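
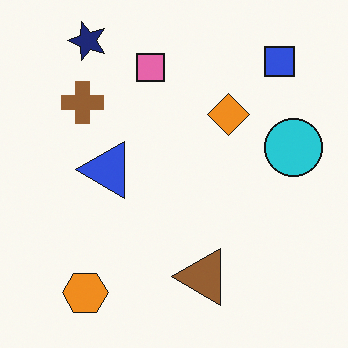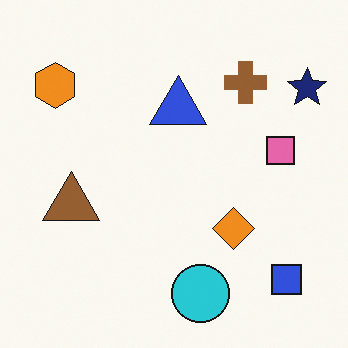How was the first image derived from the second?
Rotated 90° counter-clockwise.

The navy star sits in the top-right of the second image and the top-left of the first — consistent with a whole-image 90° counter-clockwise rotation.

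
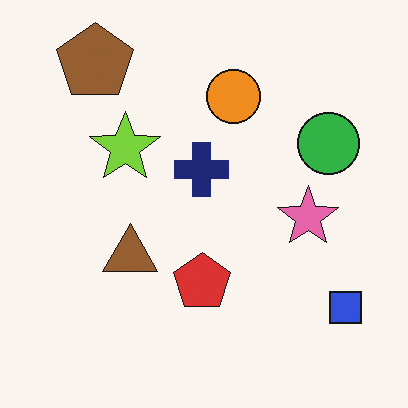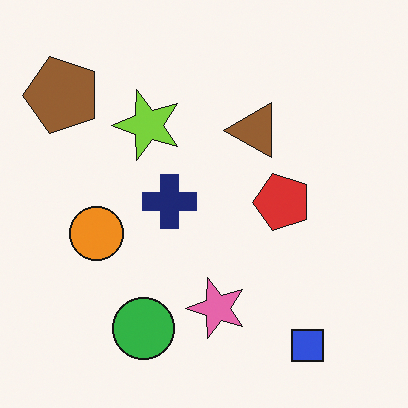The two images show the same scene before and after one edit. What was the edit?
Transposed (reflected across the top-left ↔ bottom-right diagonal).

Shapes have swapped their row and column positions — what was in the top-right is now in the bottom-left — a diagonal reflection.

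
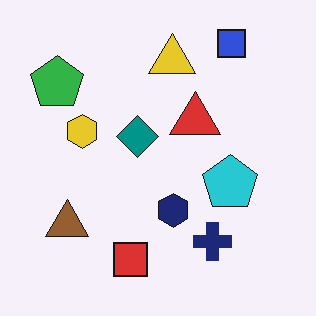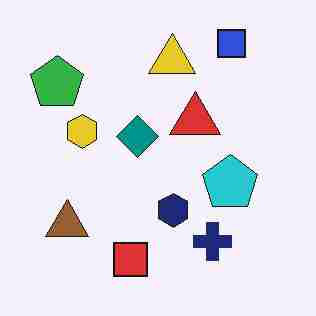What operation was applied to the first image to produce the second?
Heavily JPEG-compressed with obvious blocking artifacts.

Blocky 8×8 compression artifacts appear around shape edges and the flat background shows ringing — characteristic JPEG degradation.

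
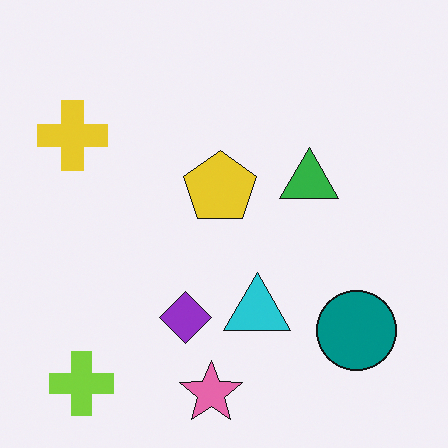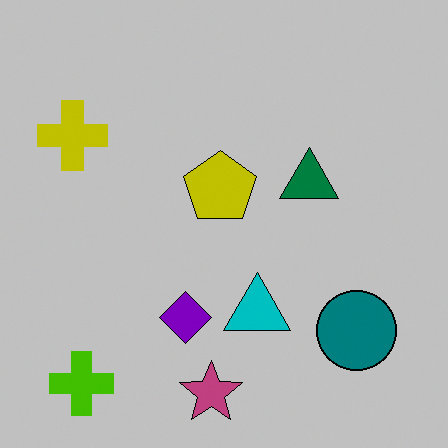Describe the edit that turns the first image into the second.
It was heavily posterized to just a handful of flat colors.

Each flat color has snapped to a coarser quantized level — most visibly, the near-white background has dropped to a flat grey.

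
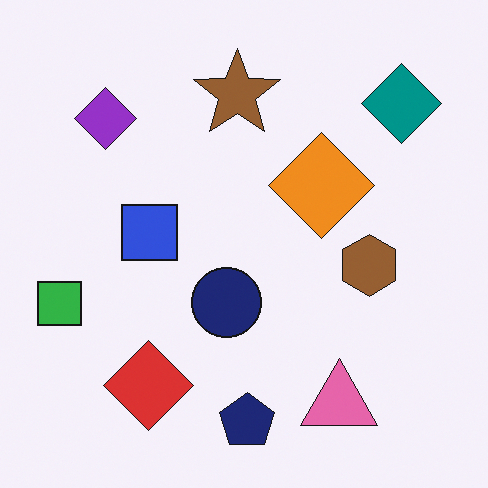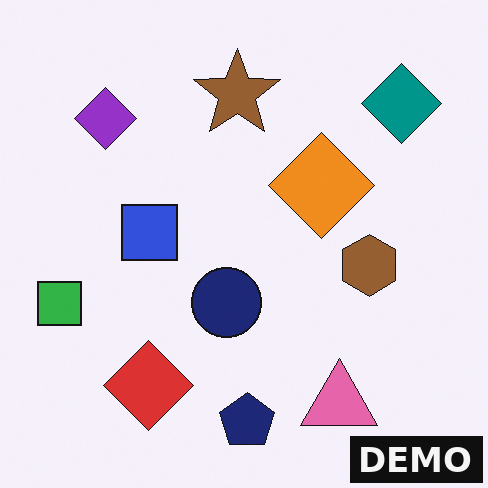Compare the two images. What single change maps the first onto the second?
The transformation is: watermarked with the text "DEMO" in the lower-right corner.

A dark label reading "DEMO" appears in the lower-right corner.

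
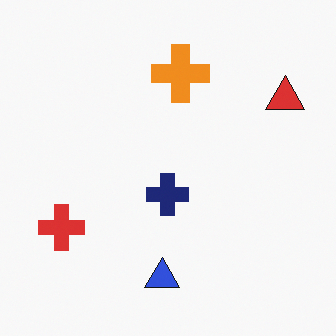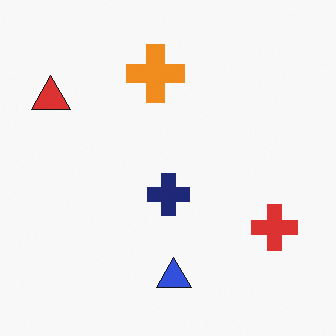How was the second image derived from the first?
The second image is the first flipped horizontally (left ↔ right).

The red triangle is in the top-right of the first image and the top-left of the second — shapes on opposite sides of the vertical midline have swapped in a mirror flip.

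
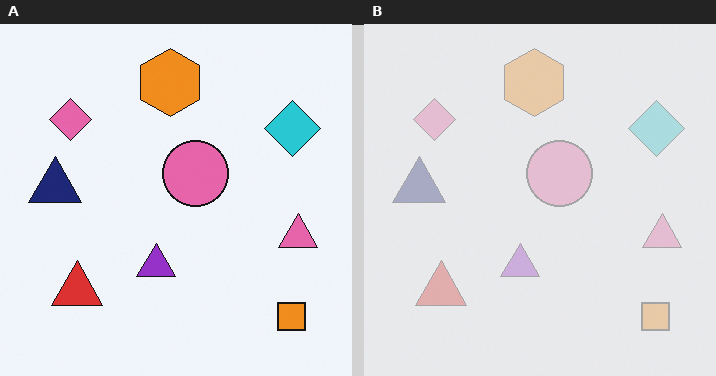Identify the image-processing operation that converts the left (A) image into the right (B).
The right (B) image is the left (A) given much lower contrast.

Tones are pushed toward mid-grey across the whole image — a global contrast change.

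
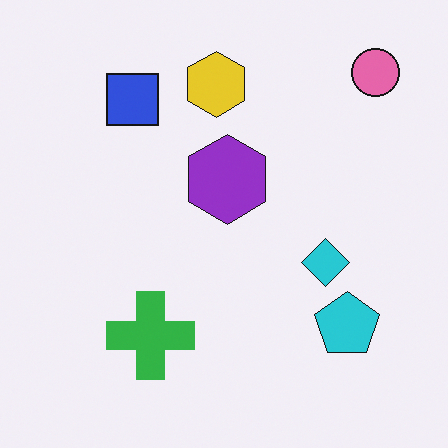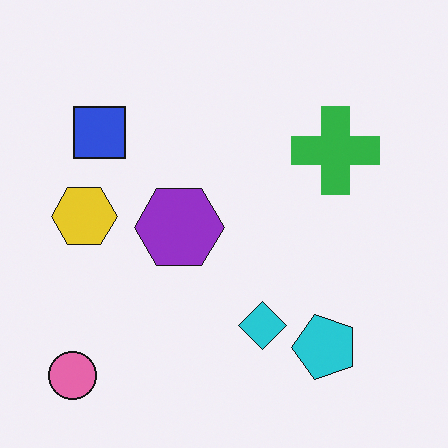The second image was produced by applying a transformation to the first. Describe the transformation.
Transposed (reflected across the top-left ↔ bottom-right diagonal).

Shapes have swapped their row and column positions — what was in the top-right is now in the bottom-left — a diagonal reflection.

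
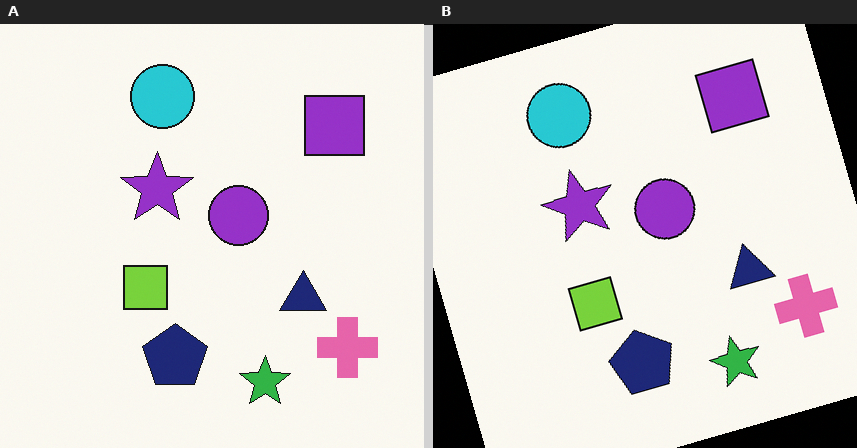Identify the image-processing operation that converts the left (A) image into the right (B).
It was rotated counter-clockwise by a clearly visible amount.

Every shape is tilted by the same angle and the image corners show triangular fill wedges — a whole-image rotation by a non-right angle.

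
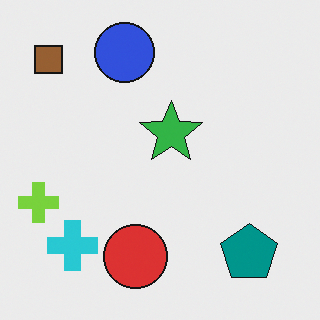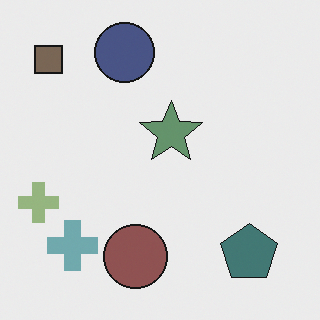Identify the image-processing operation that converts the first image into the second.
This is the original image made much more muted (saturation change).

All colors are more muted and greyish — a global saturation change.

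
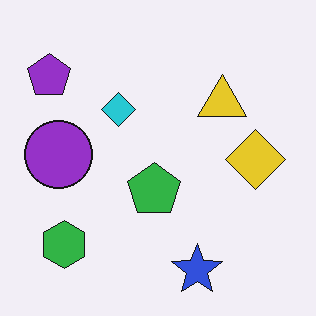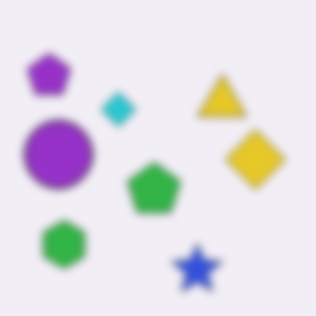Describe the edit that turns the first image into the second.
The second image is the first moderately blurred.

Shape edges and outlines are uniformly softened across the whole image.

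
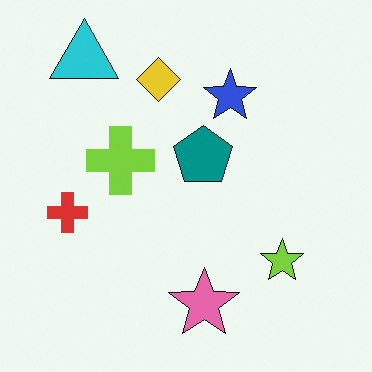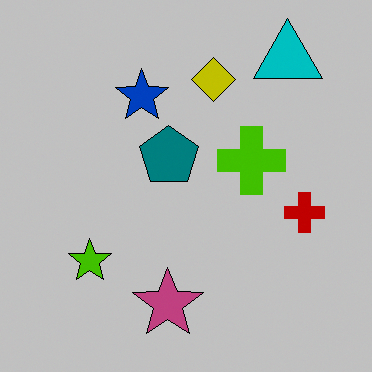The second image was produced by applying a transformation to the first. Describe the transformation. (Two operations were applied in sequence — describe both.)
The image was aggressively posterized, then flipped horizontally (left ↔ right).

Each flat color has snapped to a coarser quantized level — most visibly, the near-white background has dropped to a flat grey. The red cross is in the left of the first image and the right of the second — shapes on opposite sides of the vertical midline have swapped in a mirror flip.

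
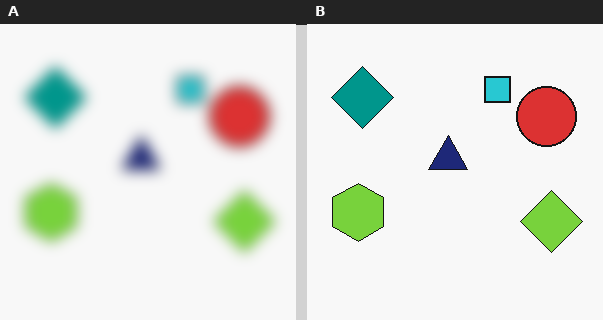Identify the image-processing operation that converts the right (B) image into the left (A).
The transformation is: strongly gaussian-blurred.

Shape edges and outlines are uniformly softened across the whole image.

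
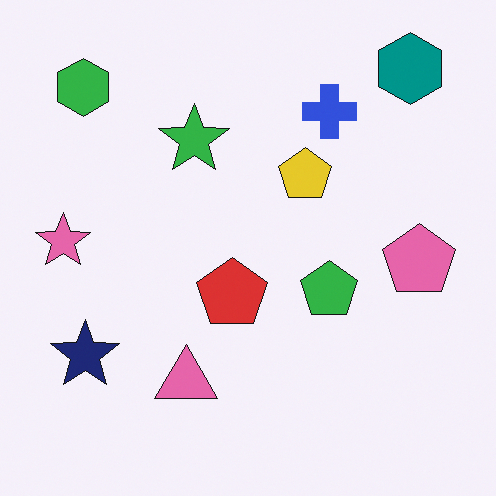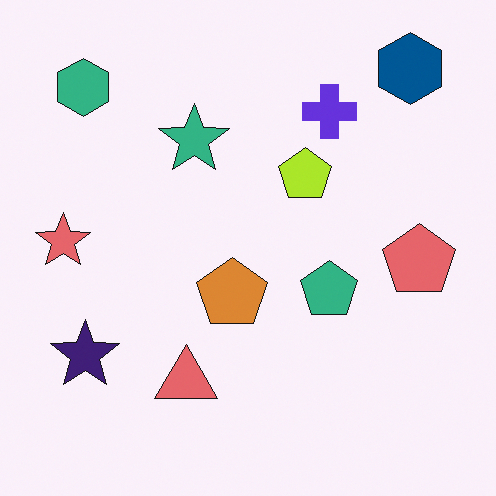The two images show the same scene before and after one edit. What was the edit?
The image was hue-shifted slightly.

Every shape's color has rotated by the same amount around the hue wheel — a uniform hue shift.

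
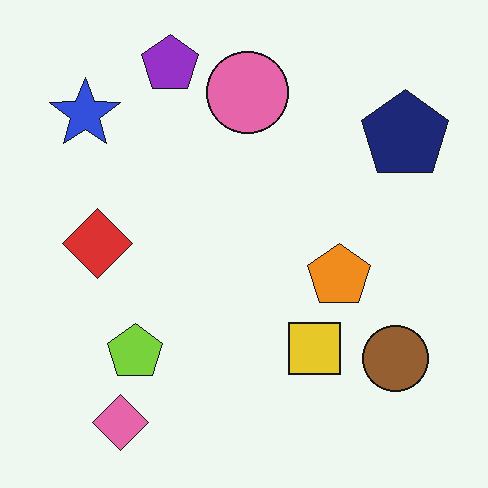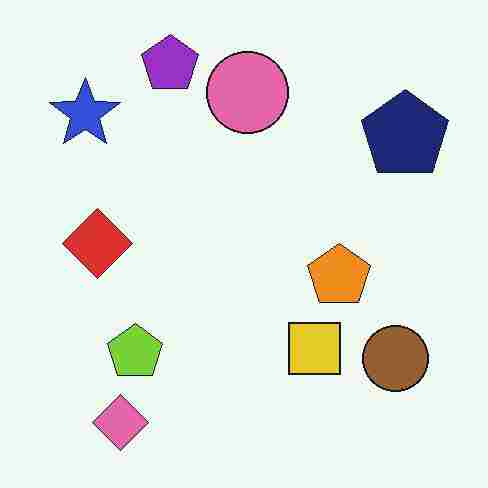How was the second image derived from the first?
It was heavily JPEG-compressed with obvious blocking artifacts.

Blocky 8×8 compression artifacts appear around shape edges and the flat background shows ringing — characteristic JPEG degradation.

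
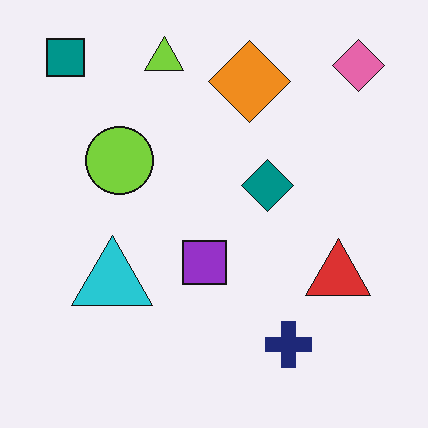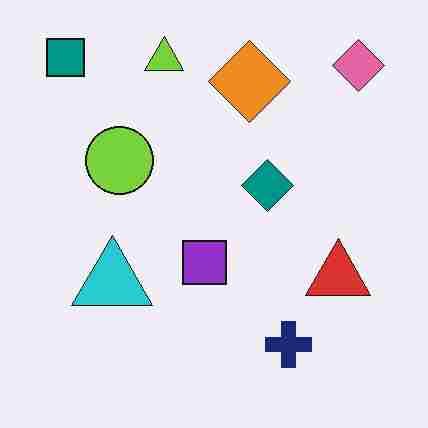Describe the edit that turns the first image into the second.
The second image is the first degraded with heavy JPEG compression.

Blocky 8×8 compression artifacts appear around shape edges and the flat background shows ringing — characteristic JPEG degradation.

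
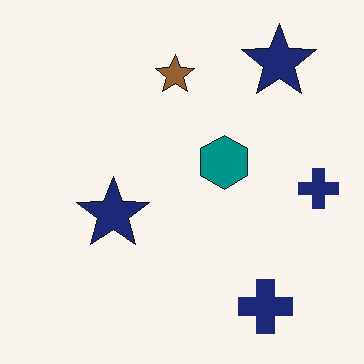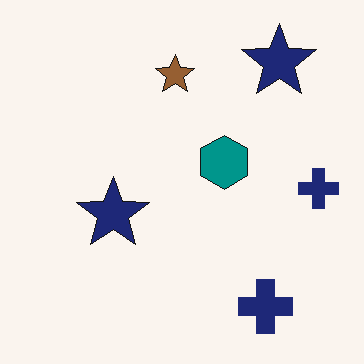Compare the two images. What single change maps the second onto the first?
JPEG-compressed with visible artifacts.

Blocky 8×8 compression artifacts appear around shape edges and the flat background shows ringing — characteristic JPEG degradation.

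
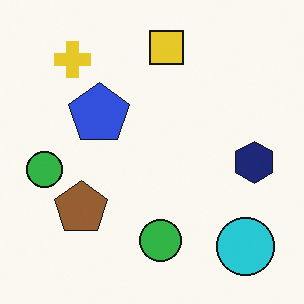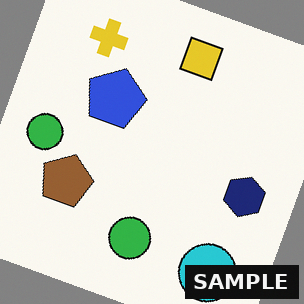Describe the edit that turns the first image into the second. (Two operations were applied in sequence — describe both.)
The second image is the first rotated clockwise by a moderate amount, then watermarked with the text "SAMPLE" in the lower-right corner.

Every shape is tilted by the same angle and the image corners show triangular fill wedges — a whole-image rotation by a non-right angle. A dark label reading "SAMPLE" appears in the lower-right corner.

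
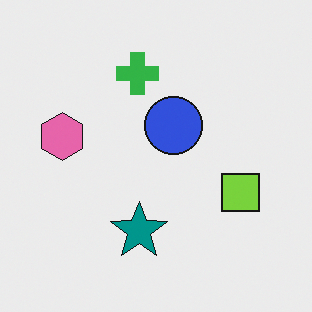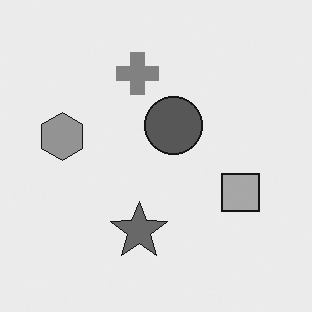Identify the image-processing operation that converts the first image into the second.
Converted to grayscale.

All color is removed — every shape is now a shade of grey.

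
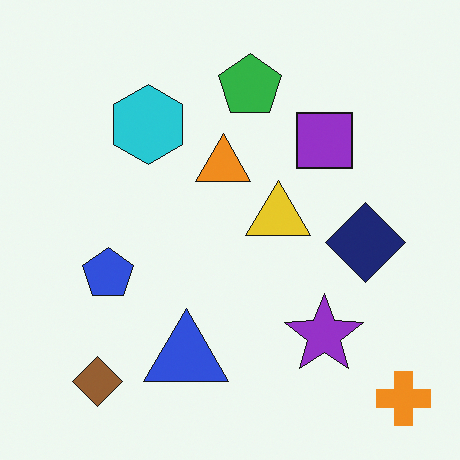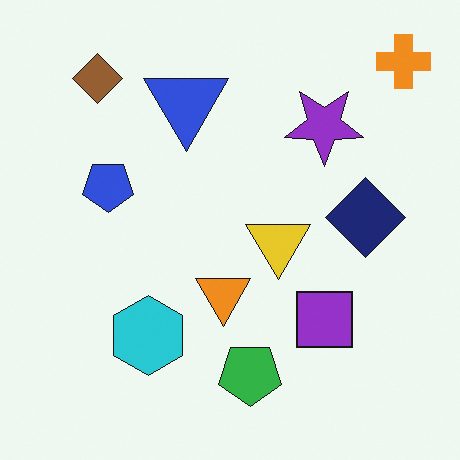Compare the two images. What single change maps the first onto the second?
The second image is the first flipped vertically (top ↔ bottom).

The orange cross is in the bottom-right of the first image and the top-right of the second — shapes on opposite sides of the horizontal midline have swapped in a mirror flip.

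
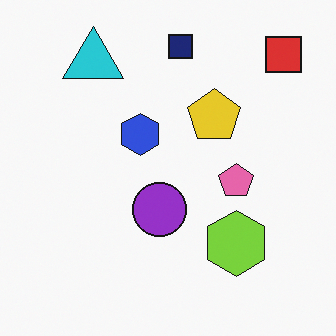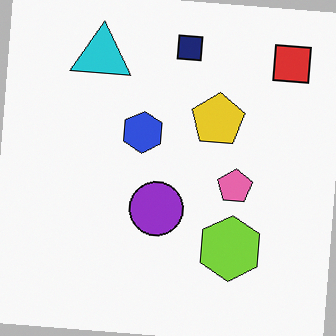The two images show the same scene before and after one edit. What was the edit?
This is the original image rotated clockwise by a small amount.

Every shape is tilted by the same angle and the image corners show triangular fill wedges — a whole-image rotation by a non-right angle.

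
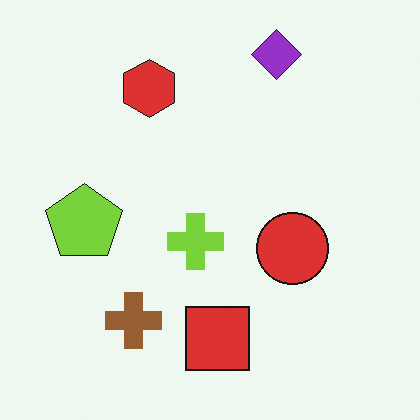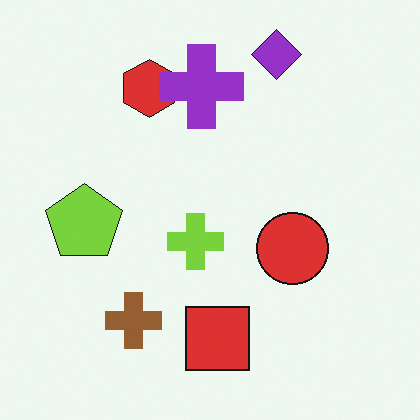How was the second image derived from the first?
The transformation is: overlaid with an additional purple cross.

A purple cross appears in the second image that is absent from the first.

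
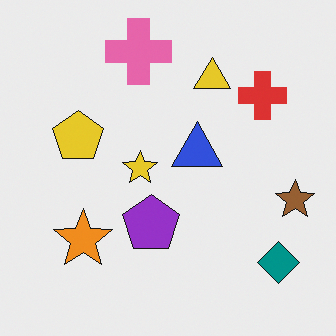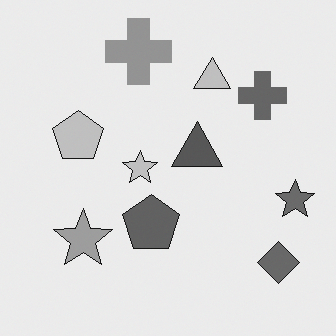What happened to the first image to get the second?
The image was converted to grayscale.

All color is removed — every shape is now a shade of grey.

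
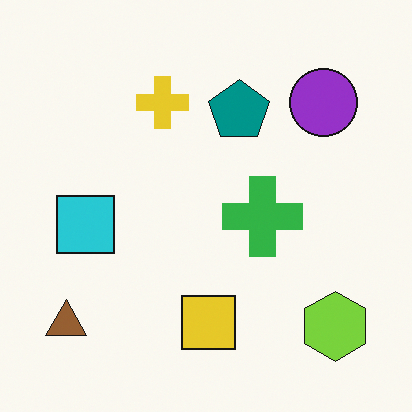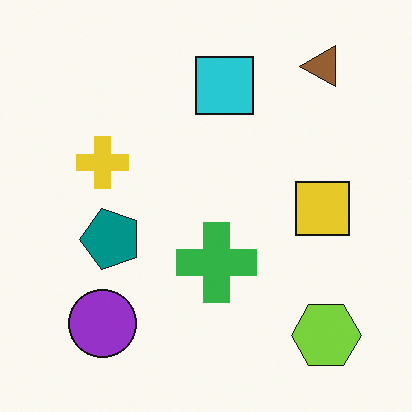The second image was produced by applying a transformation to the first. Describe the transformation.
Transposed (reflected across the top-left ↔ bottom-right diagonal).

Shapes have swapped their row and column positions — what was in the top-right is now in the bottom-left — a diagonal reflection.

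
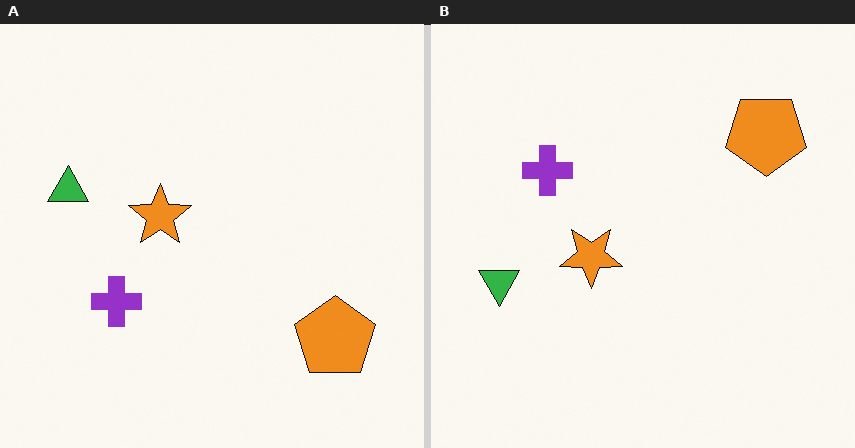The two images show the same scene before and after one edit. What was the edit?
The image was flipped vertically (top ↔ bottom).

The orange pentagon is in the bottom-right of the left (A) image and the top-right of the right (B) — shapes on opposite sides of the horizontal midline have swapped in a mirror flip.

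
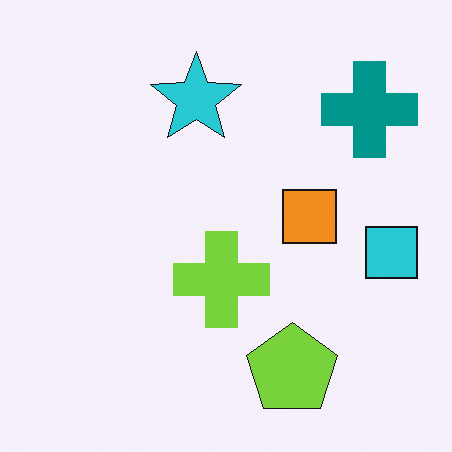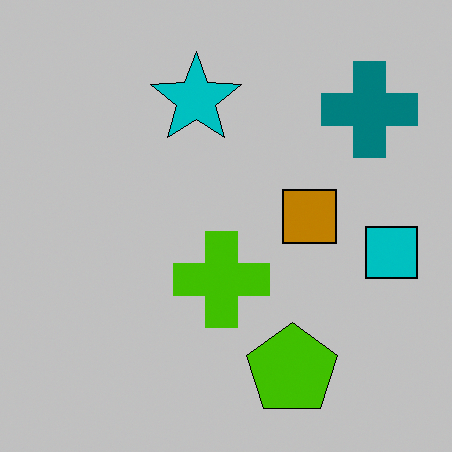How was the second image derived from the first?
Aggressively posterized.

Each flat color has snapped to a coarser quantized level — most visibly, the near-white background has dropped to a flat grey.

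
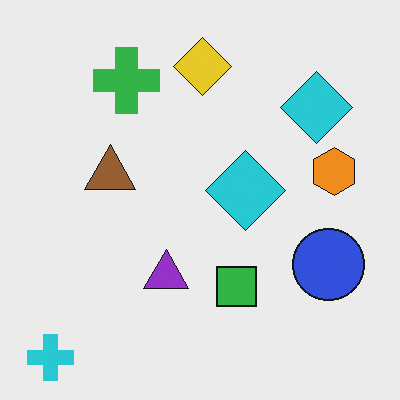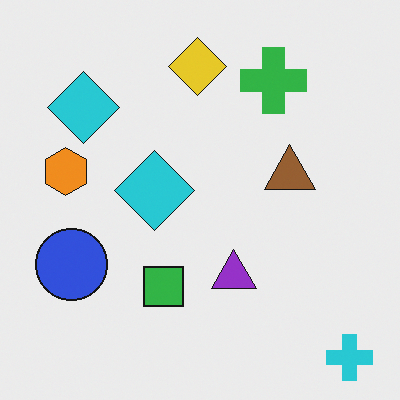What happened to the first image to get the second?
The second image is the first flipped horizontally (left ↔ right).

The cyan cross is in the bottom-left of the first image and the bottom-right of the second — shapes on opposite sides of the vertical midline have swapped in a mirror flip.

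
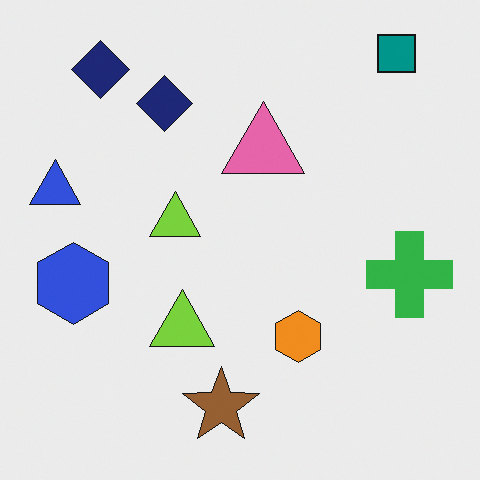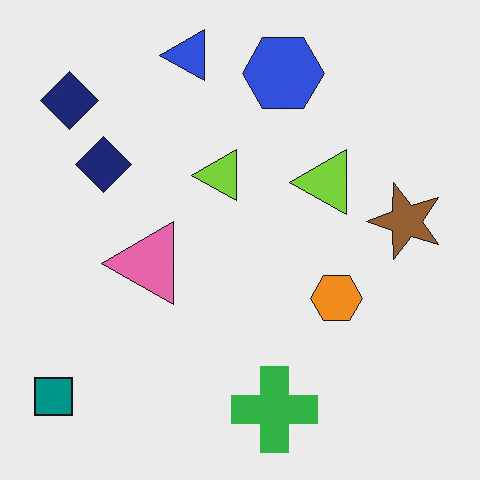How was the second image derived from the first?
The image was transposed (reflected across the top-left ↔ bottom-right diagonal).

Shapes have swapped their row and column positions — what was in the top-right is now in the bottom-left — a diagonal reflection.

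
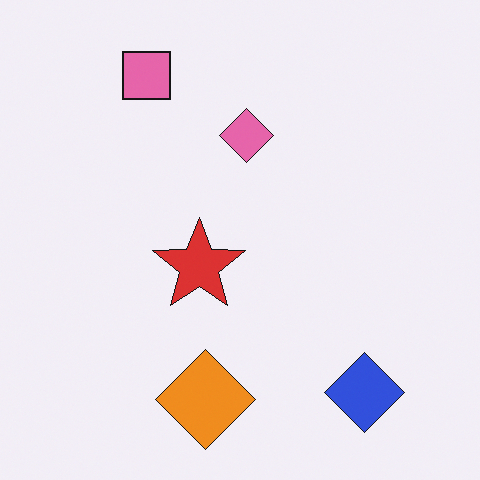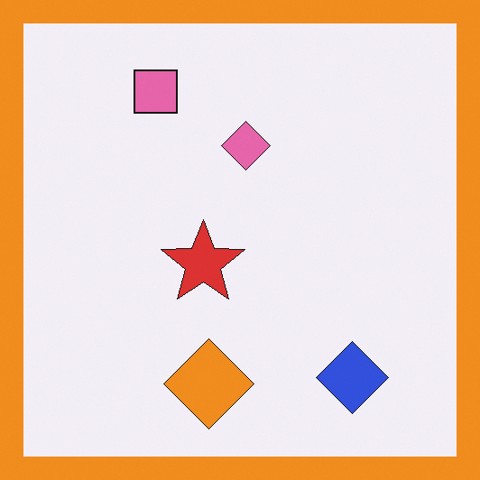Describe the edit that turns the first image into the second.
The transformation is: framed with a orange border.

A solid orange frame runs around the edge of the second image, with the content slightly shrunk inside it.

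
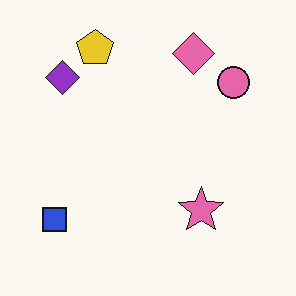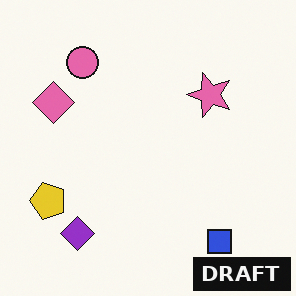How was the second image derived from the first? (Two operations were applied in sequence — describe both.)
Rotated 90° counter-clockwise, then watermarked with the text "DRAFT" in the lower-right corner.

The blue square sits in the bottom-left of the first image and the bottom-right of the second — consistent with a whole-image 90° counter-clockwise rotation. A dark label reading "DRAFT" appears in the lower-right corner.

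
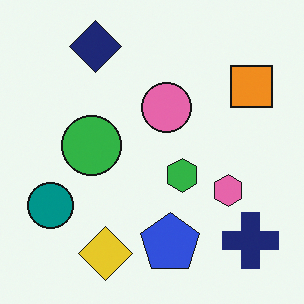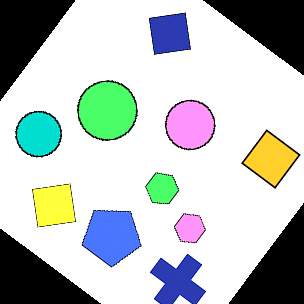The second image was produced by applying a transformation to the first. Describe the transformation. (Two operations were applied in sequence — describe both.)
This is the original image rotated clockwise by a large amount — several tens of degrees, then brightened a lot.

Every shape is tilted by the same angle and the image corners show triangular fill wedges — a whole-image rotation by a non-right angle. Every pixel — background and shapes alike — is uniformly brightened.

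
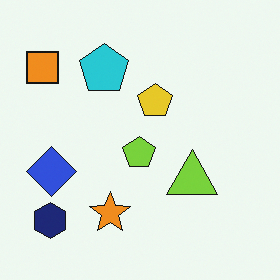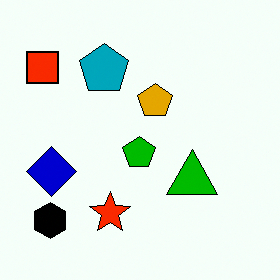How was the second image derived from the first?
This is the original image given much higher contrast.

Tones are pushed away from mid-grey across the whole image — a global contrast change.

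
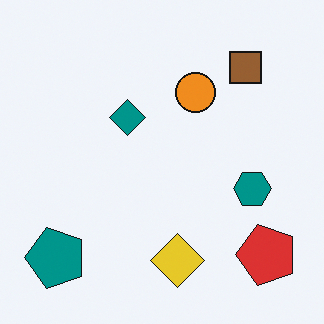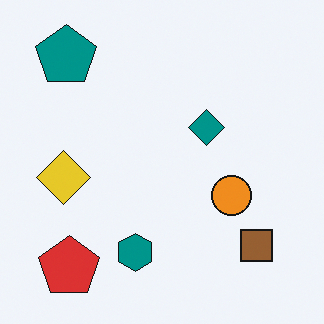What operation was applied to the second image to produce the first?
It was rotated 90° counter-clockwise.

The teal pentagon sits in the top-left of the second image and the bottom-left of the first — consistent with a whole-image 90° counter-clockwise rotation.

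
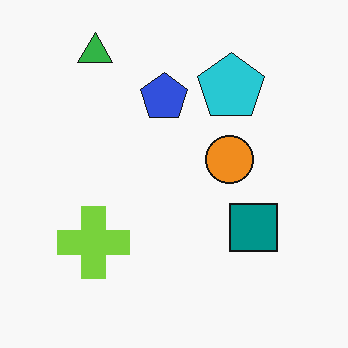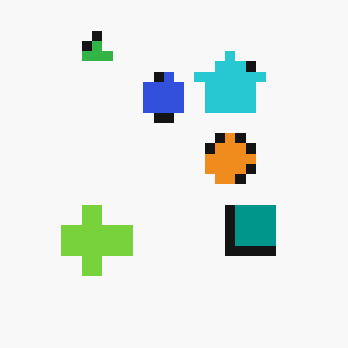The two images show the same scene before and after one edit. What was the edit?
Heavily pixelated into large blocks.

Shapes are reduced to large square blocks; fine edges and outlines are lost — a downscale-then-upscale (mosaic) effect.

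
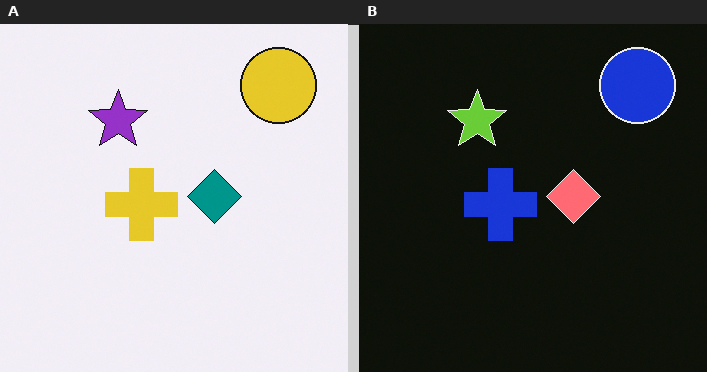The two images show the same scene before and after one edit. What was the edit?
Color-inverted (negative).

The light background has become dark and every shape's color is its complement — a photographic negative.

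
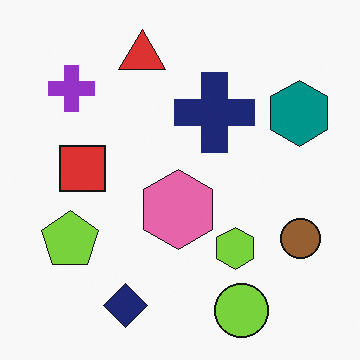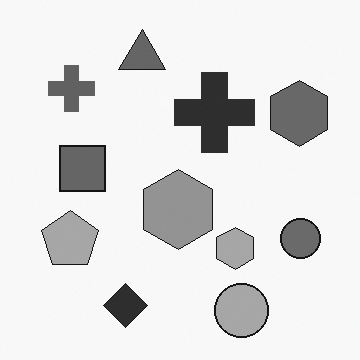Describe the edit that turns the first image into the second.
Converted to grayscale.

All color is removed — every shape is now a shade of grey.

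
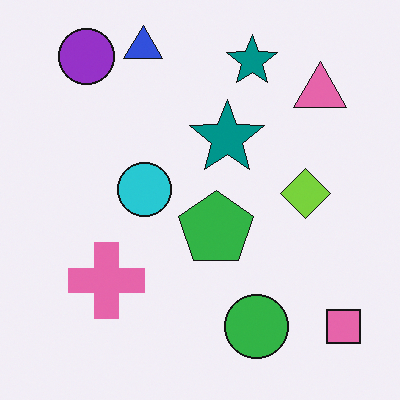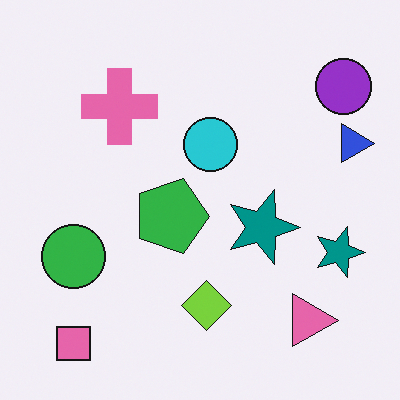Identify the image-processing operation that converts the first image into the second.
The transformation is: rotated 90° clockwise.

The pink square sits in the bottom-right of the first image and the bottom-left of the second — consistent with a whole-image 90° clockwise rotation.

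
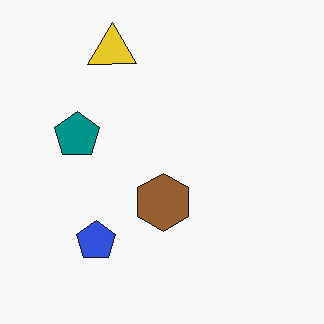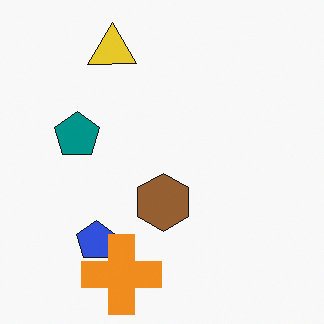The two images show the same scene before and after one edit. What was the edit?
The second image is the first overlaid with an additional orange cross.

An orange cross appears in the second image that is absent from the first.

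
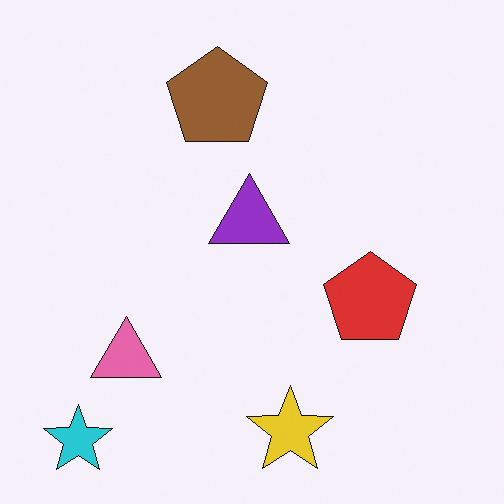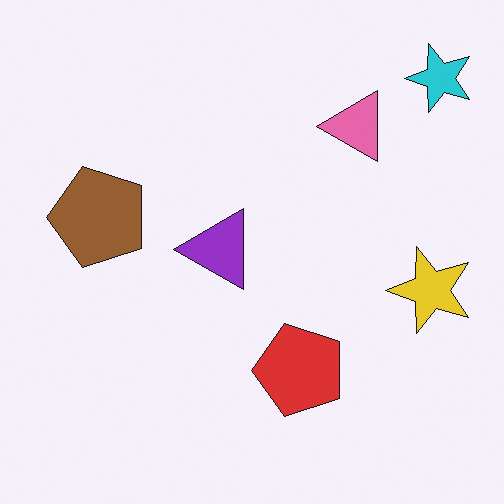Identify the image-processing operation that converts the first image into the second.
The image was transposed (reflected across the top-left ↔ bottom-right diagonal).

Shapes have swapped their row and column positions — what was in the top-right is now in the bottom-left — a diagonal reflection.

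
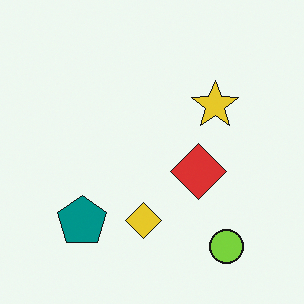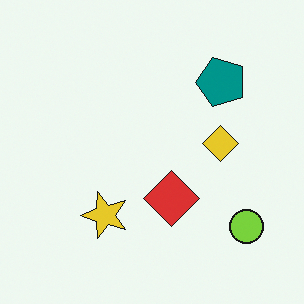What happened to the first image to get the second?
It was transposed (reflected across the top-left ↔ bottom-right diagonal).

Shapes have swapped their row and column positions — what was in the top-right is now in the bottom-left — a diagonal reflection.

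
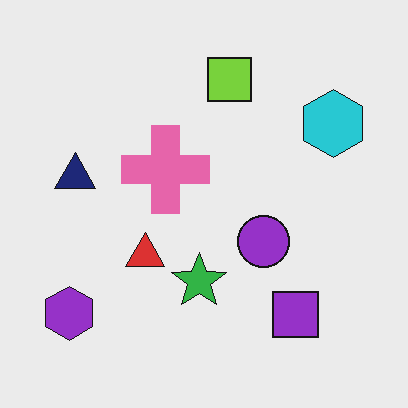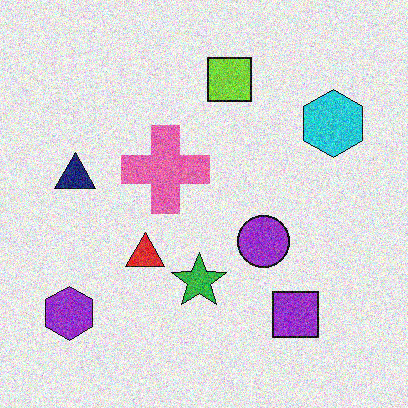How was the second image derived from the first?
The image was degraded with visible gaussian noise.

Random speckle covers the whole image, including the flat background.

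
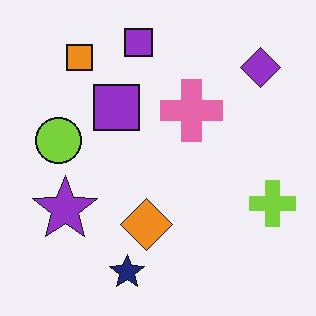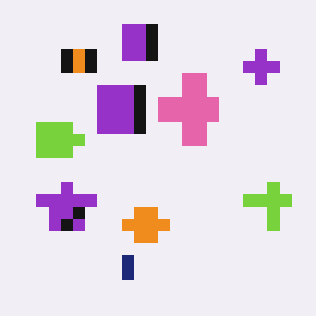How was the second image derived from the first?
This is the original image heavily pixelated into large blocks.

Shapes are reduced to large square blocks; fine edges and outlines are lost — a downscale-then-upscale (mosaic) effect.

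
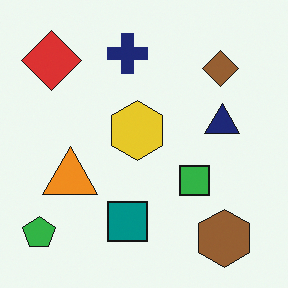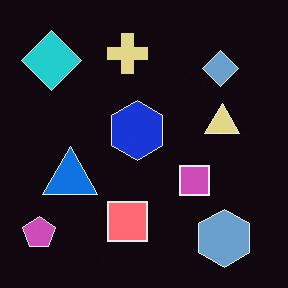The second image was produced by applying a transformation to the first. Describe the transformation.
The transformation is: color-inverted (negative).

The light background has become dark and every shape's color is its complement — a photographic negative.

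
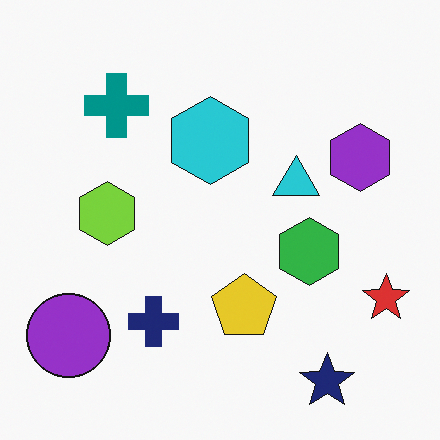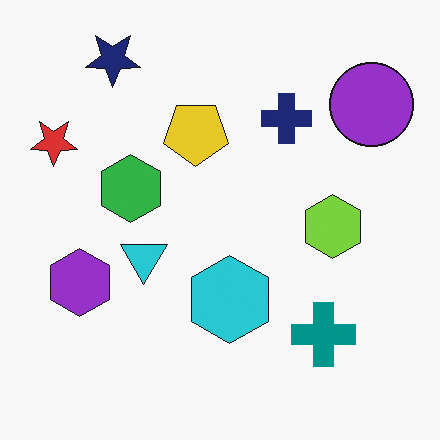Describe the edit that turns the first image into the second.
The second image is the first rotated 180°.

The navy star sits in the bottom-right of the first image and the top-left of the second — consistent with a whole-image 180° rotation.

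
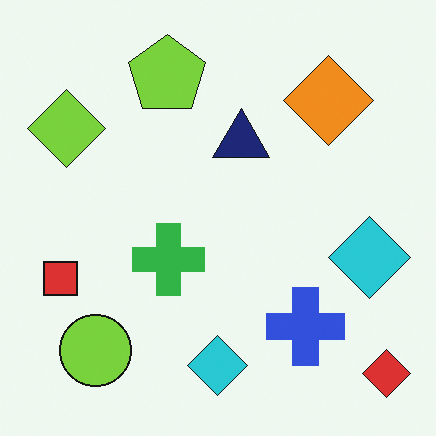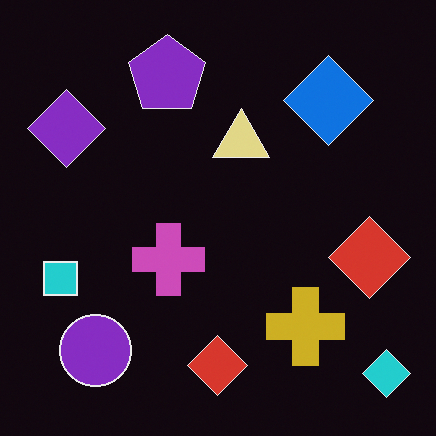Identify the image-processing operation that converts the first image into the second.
It was color-inverted (negative).

The light background has become dark and every shape's color is its complement — a photographic negative.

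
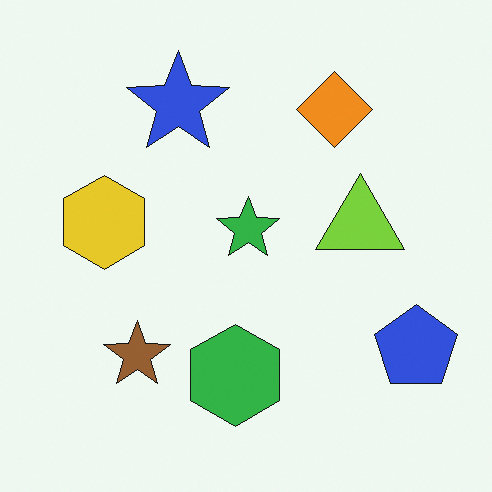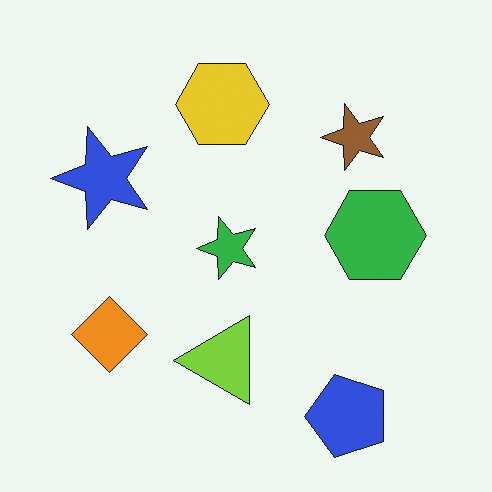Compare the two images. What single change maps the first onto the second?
It was transposed (reflected across the top-left ↔ bottom-right diagonal).

Shapes have swapped their row and column positions — what was in the top-right is now in the bottom-left — a diagonal reflection.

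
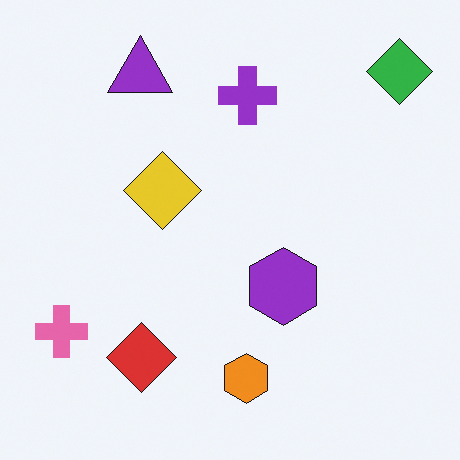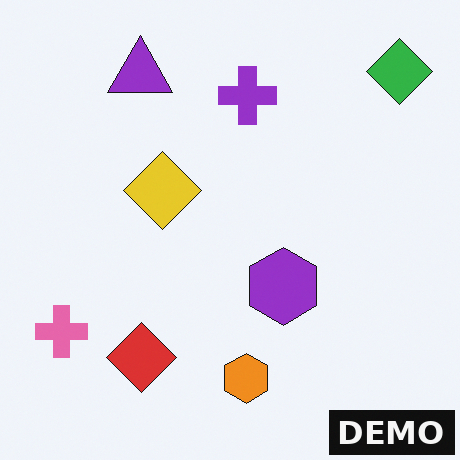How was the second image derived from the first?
The transformation is: watermarked with the text "DEMO" in the lower-right corner.

A dark label reading "DEMO" appears in the lower-right corner.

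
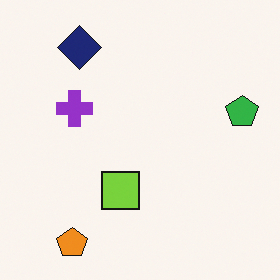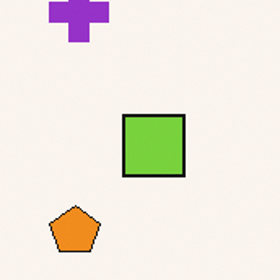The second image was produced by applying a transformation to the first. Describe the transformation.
It was cropped tightly and scaled back up.

The visible shapes are larger and the field of view is narrower; shapes near the original edges may be partly or wholly outside the frame — a crop-and-rescale.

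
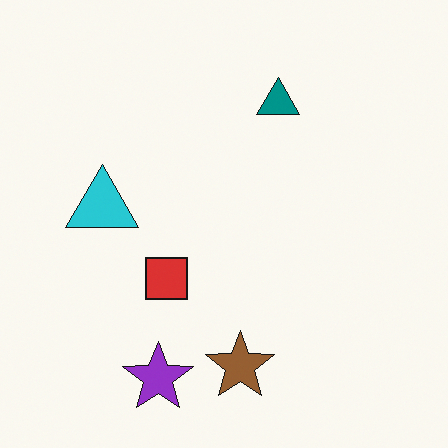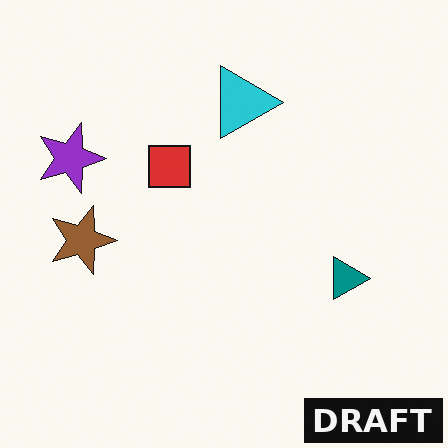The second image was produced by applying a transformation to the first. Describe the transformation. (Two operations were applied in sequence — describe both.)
It was rotated 90° clockwise, then watermarked with the text "DRAFT" in the lower-right corner.

The purple star sits in the bottom of the first image and the left of the second — consistent with a whole-image 90° clockwise rotation. A dark label reading "DRAFT" appears in the lower-right corner.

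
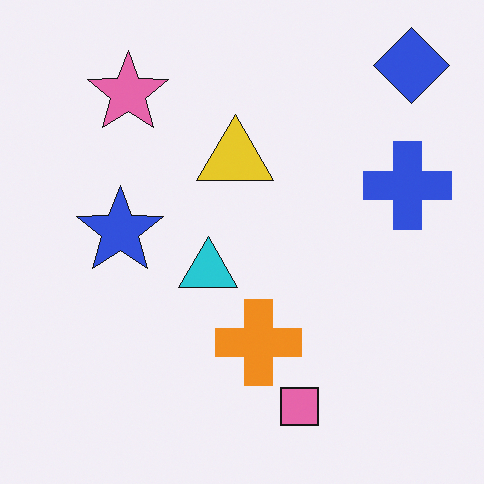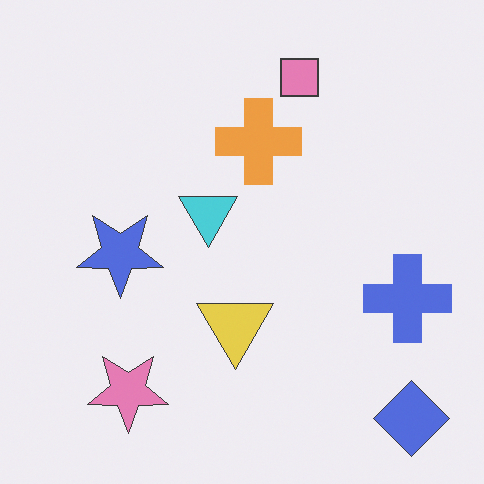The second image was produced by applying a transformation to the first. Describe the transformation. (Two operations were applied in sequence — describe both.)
The transformation is: flipped vertically (top ↔ bottom), then given slightly reduced contrast.

The blue diamond is in the top-right of the first image and the bottom-right of the second — shapes on opposite sides of the horizontal midline have swapped in a mirror flip. Tones are pushed toward mid-grey across the whole image — a global contrast change.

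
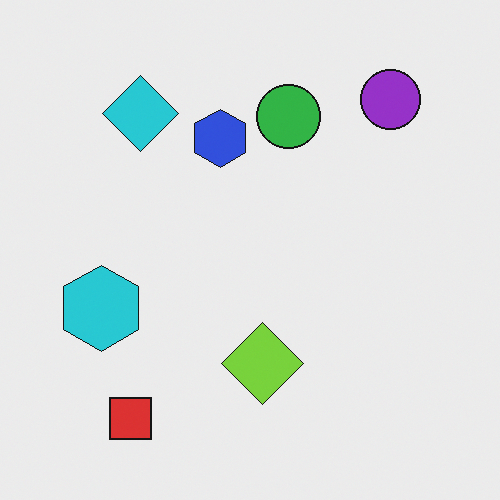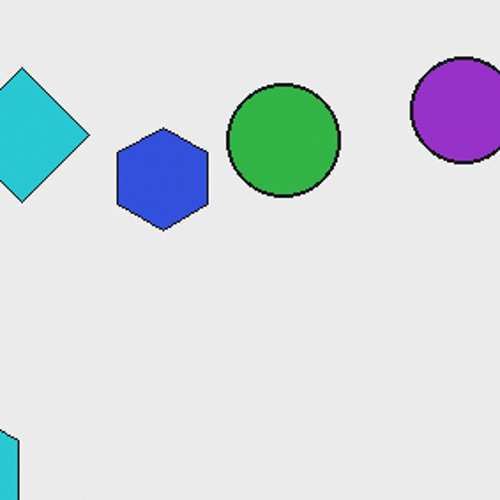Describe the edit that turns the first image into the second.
The second image is the first cropped to a noticeably smaller region and rescaled.

The visible shapes are larger and the field of view is narrower; shapes near the original edges may be partly or wholly outside the frame — a crop-and-rescale.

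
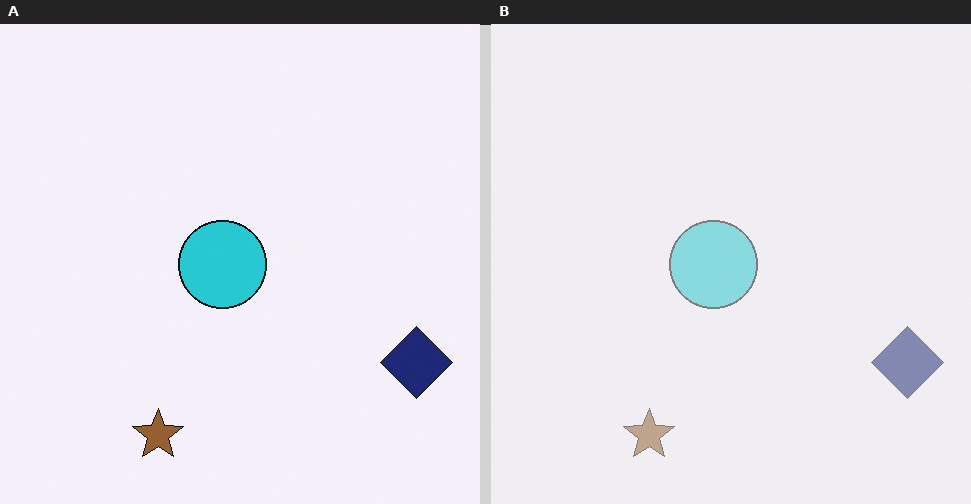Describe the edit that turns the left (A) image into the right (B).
This is the original image given much lower contrast.

Tones are pushed toward mid-grey across the whole image — a global contrast change.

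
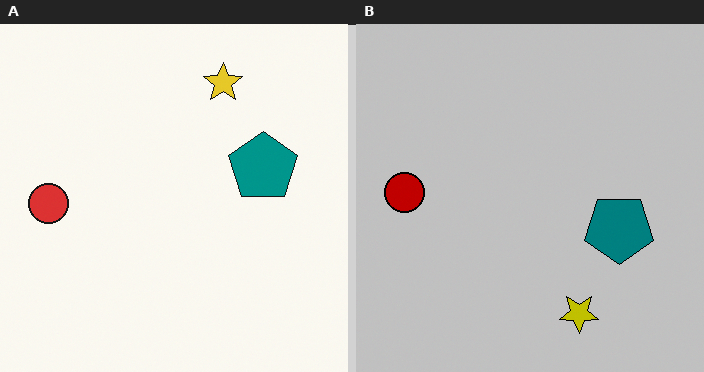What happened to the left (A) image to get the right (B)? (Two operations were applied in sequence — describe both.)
It was flipped vertically (top ↔ bottom), then heavily posterized to just a handful of flat colors.

The yellow star is in the top of the left (A) image and the bottom of the right (B) — shapes on opposite sides of the horizontal midline have swapped in a mirror flip. Each flat color has snapped to a coarser quantized level — most visibly, the near-white background has dropped to a flat grey.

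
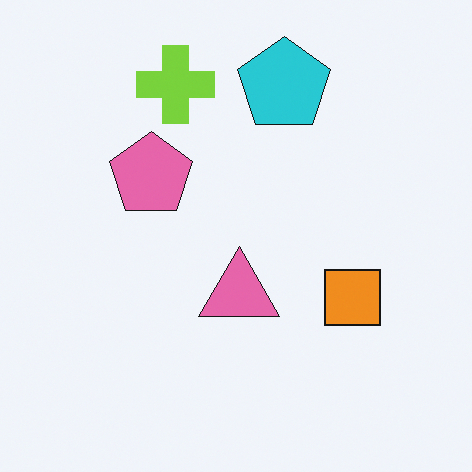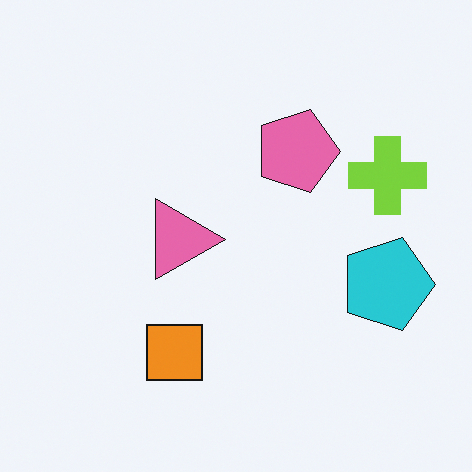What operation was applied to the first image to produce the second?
This is the original image rotated 90° clockwise.

The lime cross sits in the top of the first image and the right of the second — consistent with a whole-image 90° clockwise rotation.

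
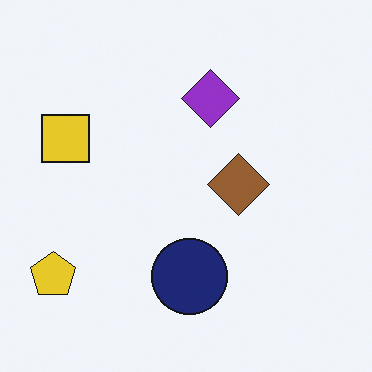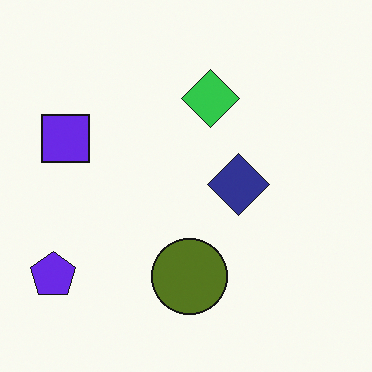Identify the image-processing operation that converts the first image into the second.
It was hue-shifted through roughly half the color wheel.

Every shape's color has rotated by the same amount around the hue wheel — a uniform hue shift.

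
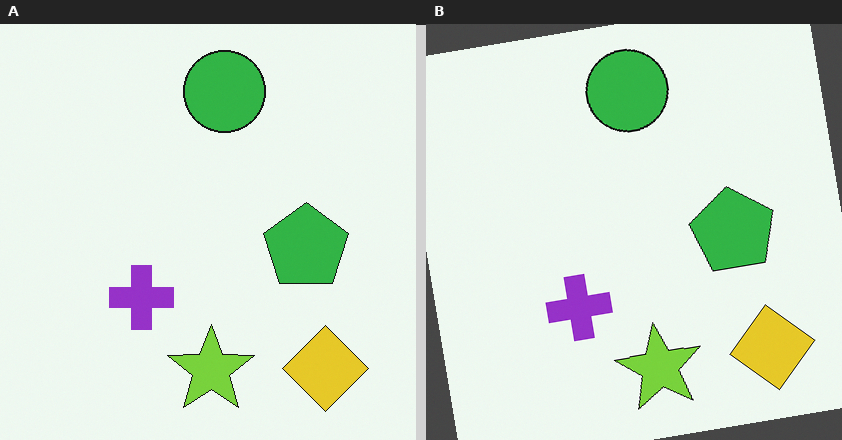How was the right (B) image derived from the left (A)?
The right (B) image is the left (A) rotated counter-clockwise by a slight angle.

Every shape is tilted by the same angle and the image corners show triangular fill wedges — a whole-image rotation by a non-right angle.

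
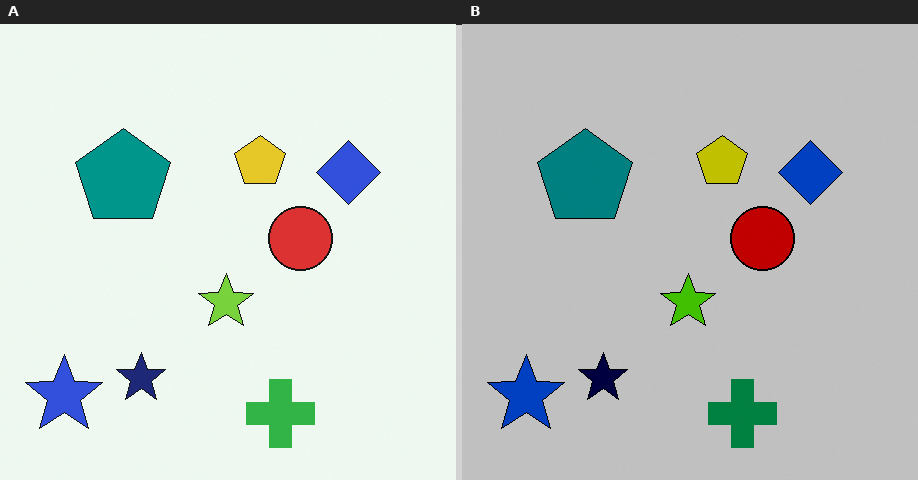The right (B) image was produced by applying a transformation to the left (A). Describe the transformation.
The right (B) image is the left (A) heavily posterized to just a handful of flat colors.

Each flat color has snapped to a coarser quantized level — most visibly, the near-white background has dropped to a flat grey.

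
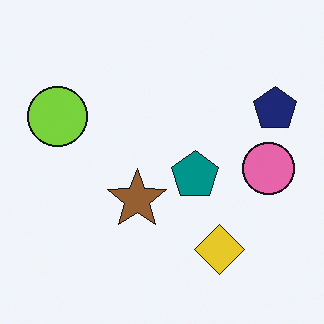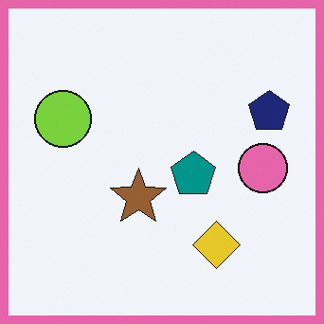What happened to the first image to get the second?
It was framed with a pink border.

A solid pink frame runs around the edge of the second image, with the content slightly shrunk inside it.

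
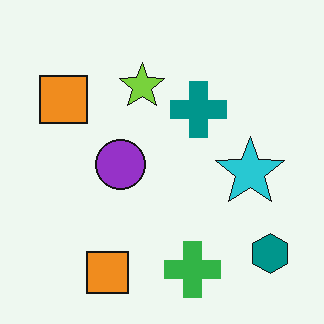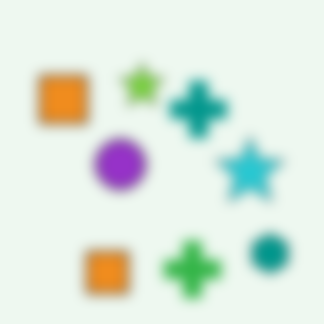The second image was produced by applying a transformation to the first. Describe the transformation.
The second image is the first heavily blurred.

Shape edges and outlines are uniformly softened across the whole image.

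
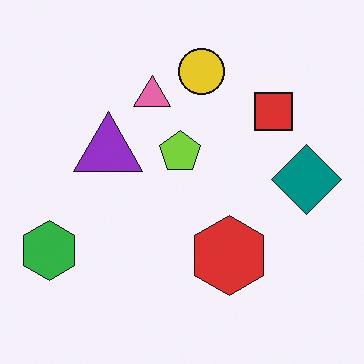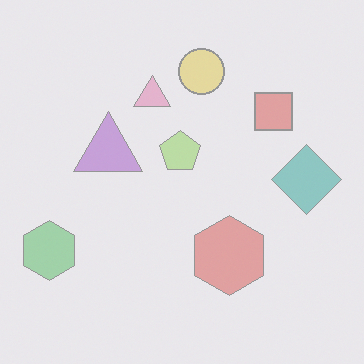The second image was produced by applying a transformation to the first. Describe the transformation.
It was given much lower contrast.

Tones are pushed toward mid-grey across the whole image — a global contrast change.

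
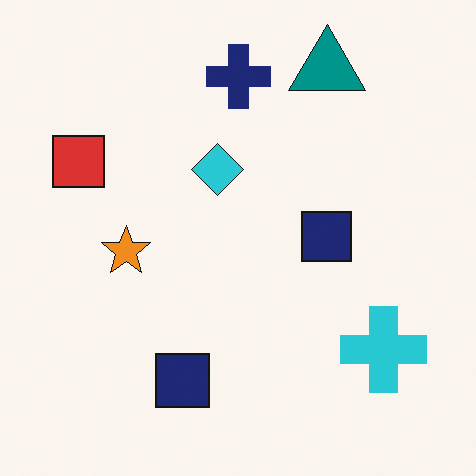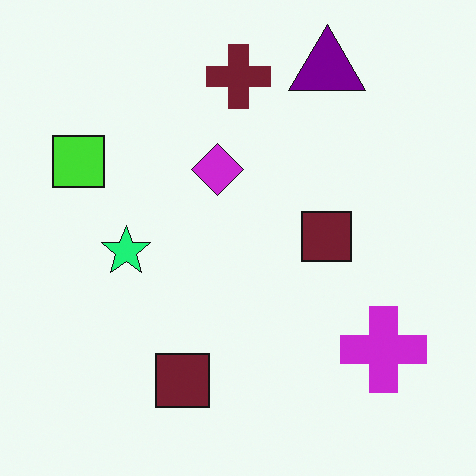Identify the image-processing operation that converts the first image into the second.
Hue-shifted noticeably.

Every shape's color has rotated by the same amount around the hue wheel — a uniform hue shift.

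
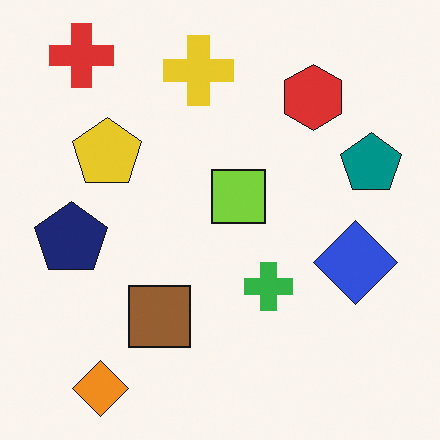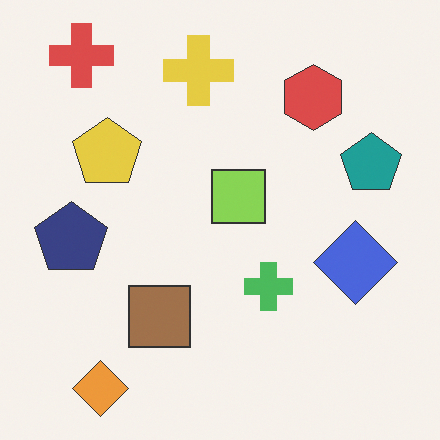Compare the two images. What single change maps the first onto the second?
The image was given slightly reduced contrast.

Tones are pushed toward mid-grey across the whole image — a global contrast change.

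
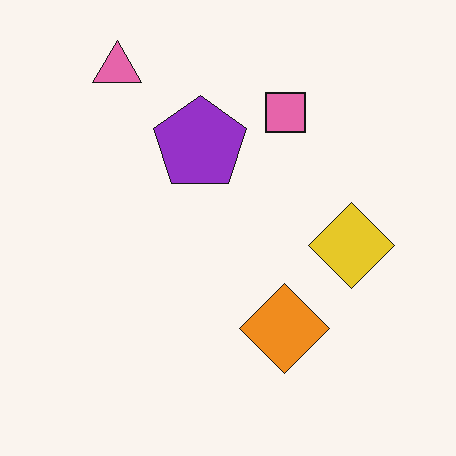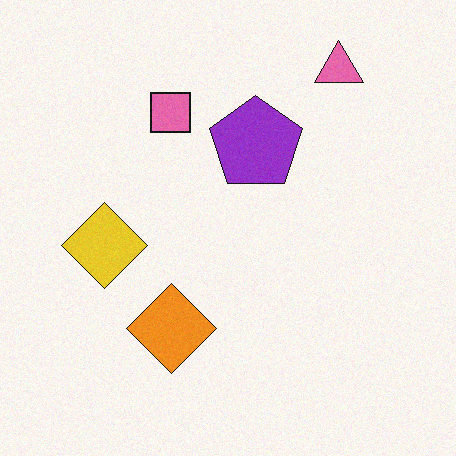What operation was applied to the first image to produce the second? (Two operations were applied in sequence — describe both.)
The second image is the first degraded with a light layer of grain, then flipped horizontally (left ↔ right).

Random speckle covers the whole image, including the flat background. The yellow diamond is in the right of the first image and the left of the second — shapes on opposite sides of the vertical midline have swapped in a mirror flip.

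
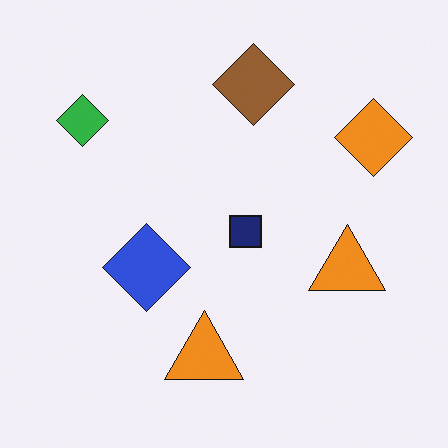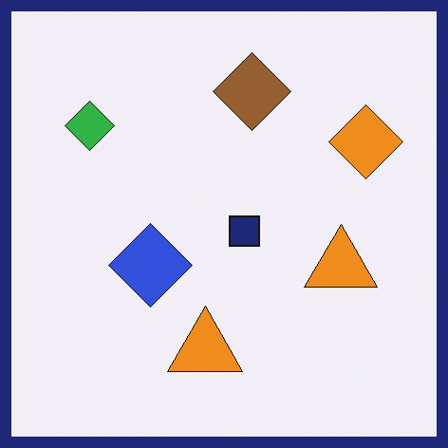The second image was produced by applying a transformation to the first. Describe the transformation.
The second image is the first framed with a navy border.

A solid navy frame runs around the edge of the second image, with the content slightly shrunk inside it.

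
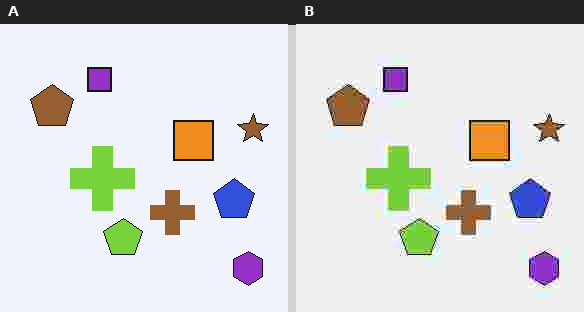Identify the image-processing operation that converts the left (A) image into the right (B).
The transformation is: heavily JPEG-compressed with obvious blocking artifacts.

Blocky 8×8 compression artifacts appear around shape edges and the flat background shows ringing — characteristic JPEG degradation.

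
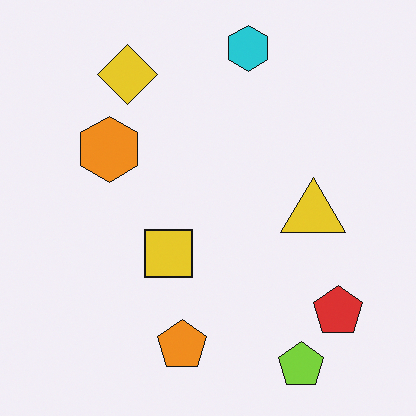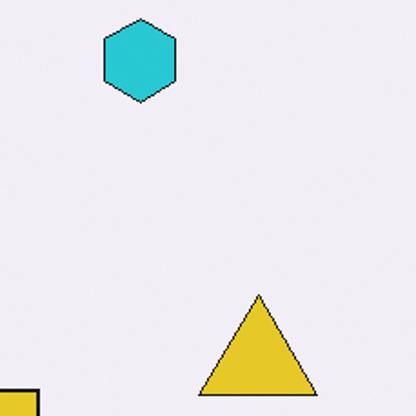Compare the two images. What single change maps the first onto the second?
Cropped tightly and scaled back up.

The visible shapes are larger and the field of view is narrower; shapes near the original edges may be partly or wholly outside the frame — a crop-and-rescale.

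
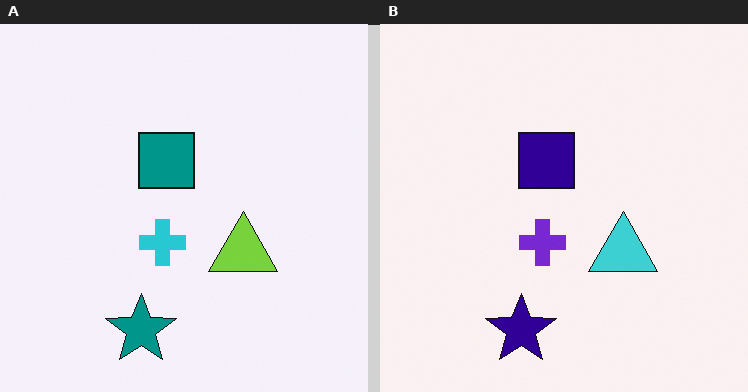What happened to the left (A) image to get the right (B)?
It was hue-shifted by a moderate amount.

Every shape's color has rotated by the same amount around the hue wheel — a uniform hue shift.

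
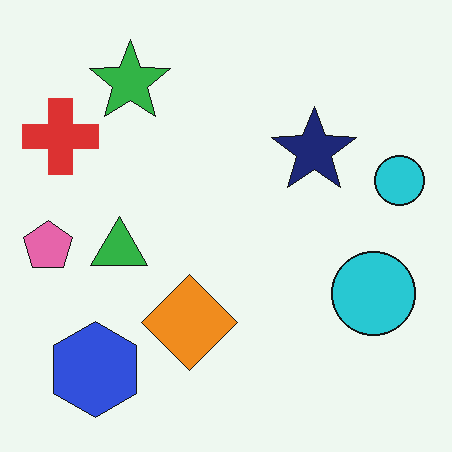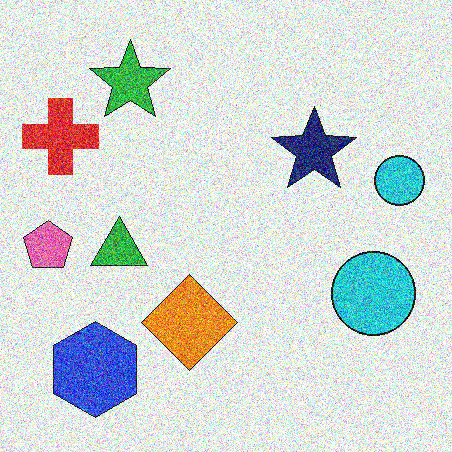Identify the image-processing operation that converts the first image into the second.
The image was degraded with heavy additive noise.

Random speckle covers the whole image, including the flat background.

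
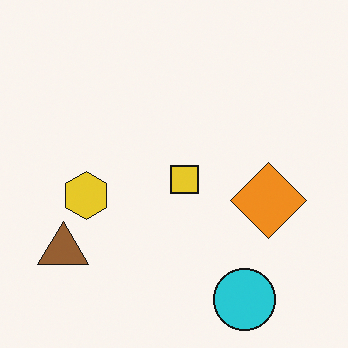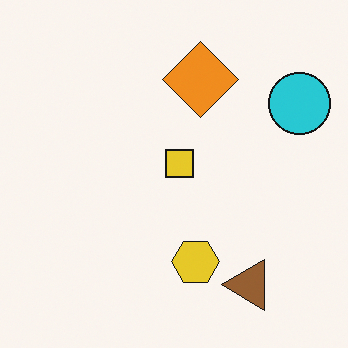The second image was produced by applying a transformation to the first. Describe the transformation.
This is the original image rotated 90° counter-clockwise.

The cyan circle sits in the bottom-right of the first image and the top-right of the second — consistent with a whole-image 90° counter-clockwise rotation.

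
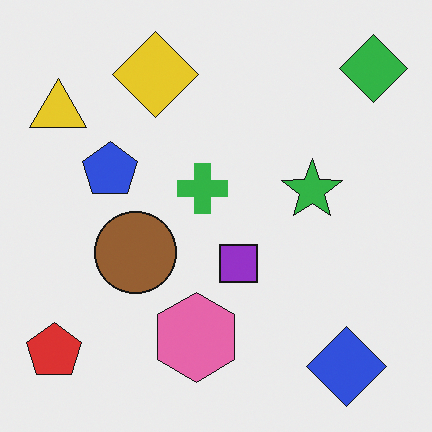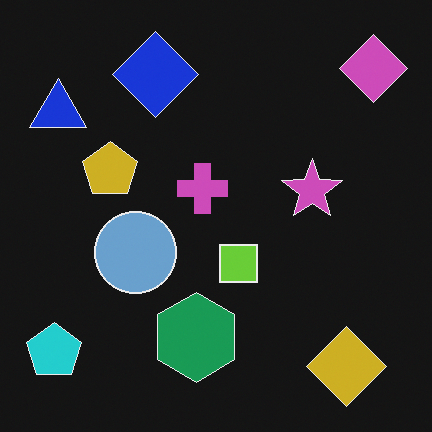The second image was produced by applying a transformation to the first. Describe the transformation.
The transformation is: color-inverted (negative).

The light background has become dark and every shape's color is its complement — a photographic negative.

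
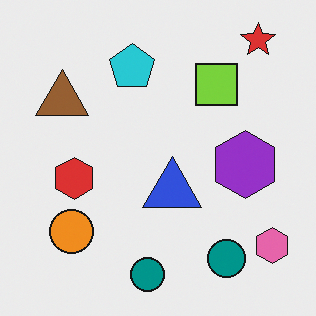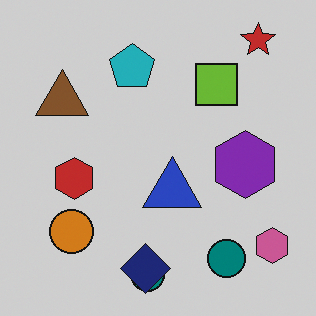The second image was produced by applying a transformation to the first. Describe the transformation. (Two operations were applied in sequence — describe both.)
This is the original image darkened a little, then overlaid with an additional navy diamond.

Every pixel — background and shapes alike — is uniformly darkened. A navy diamond appears in the second image that is absent from the first.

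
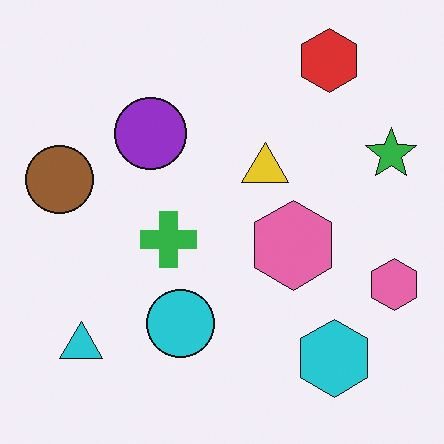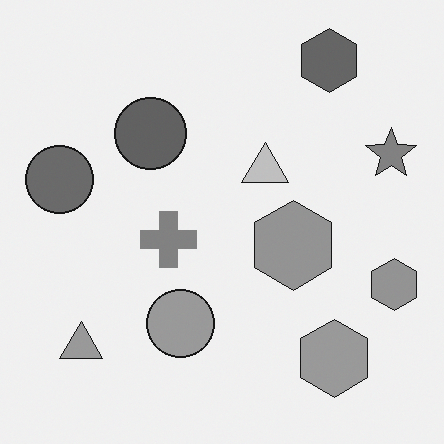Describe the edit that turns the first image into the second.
It was converted to grayscale.

All color is removed — every shape is now a shade of grey.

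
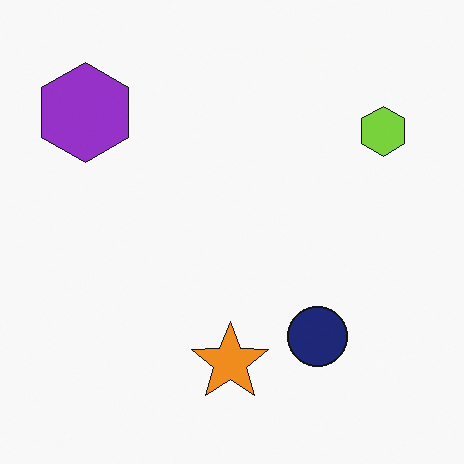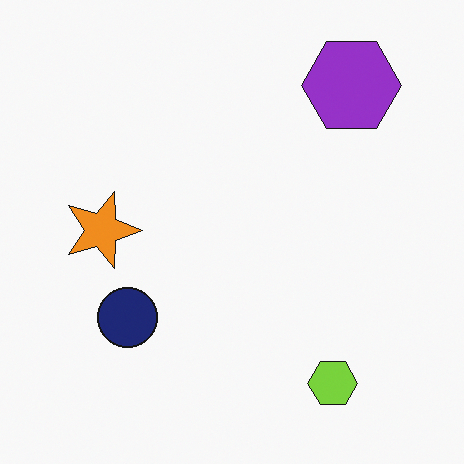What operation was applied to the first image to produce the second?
It was rotated 90° clockwise.

The purple hexagon sits in the top-left of the first image and the top-right of the second — consistent with a whole-image 90° clockwise rotation.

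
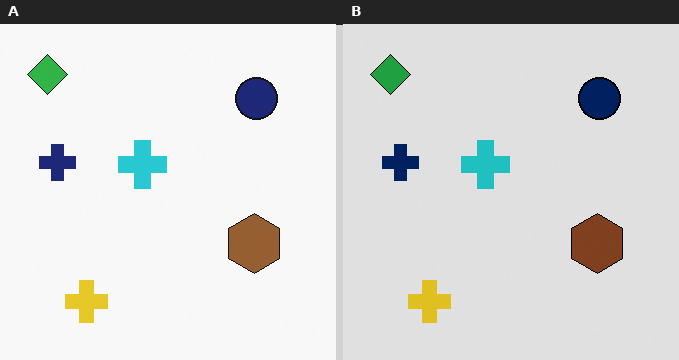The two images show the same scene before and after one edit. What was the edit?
The image was posterized to a reduced palette.

Each flat color has snapped to a coarser quantized level — most visibly, the near-white background has dropped to a flat grey.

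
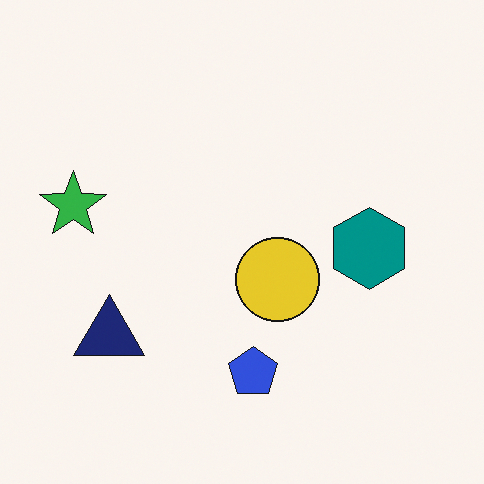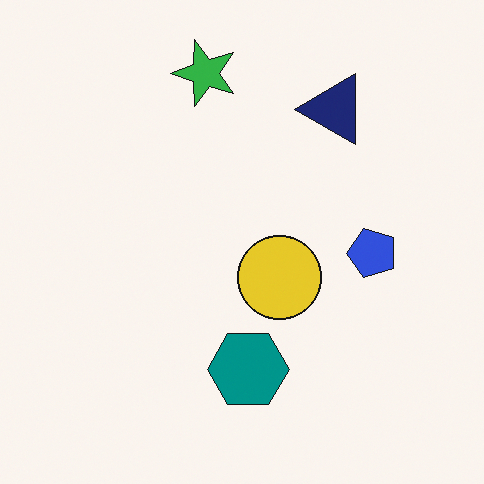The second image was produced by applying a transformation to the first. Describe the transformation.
The transformation is: transposed (reflected across the top-left ↔ bottom-right diagonal).

Shapes have swapped their row and column positions — what was in the top-right is now in the bottom-left — a diagonal reflection.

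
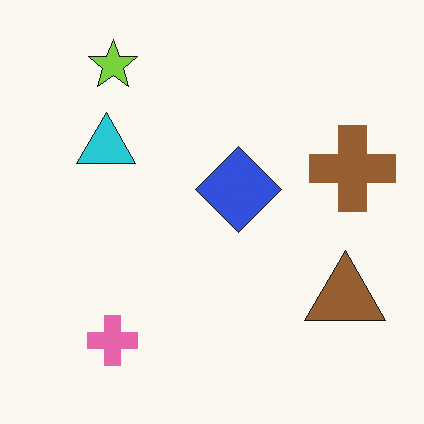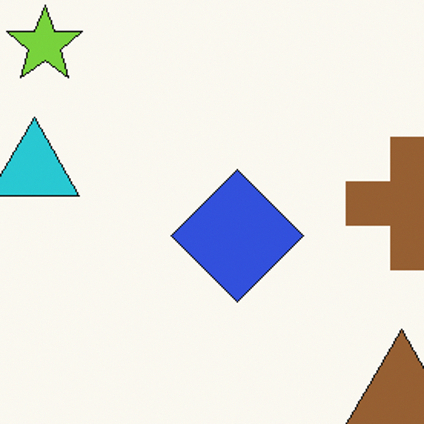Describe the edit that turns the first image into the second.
The second image is the first cropped slightly and scaled back up.

The visible shapes are larger and the field of view is narrower; shapes near the original edges may be partly or wholly outside the frame — a crop-and-rescale.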